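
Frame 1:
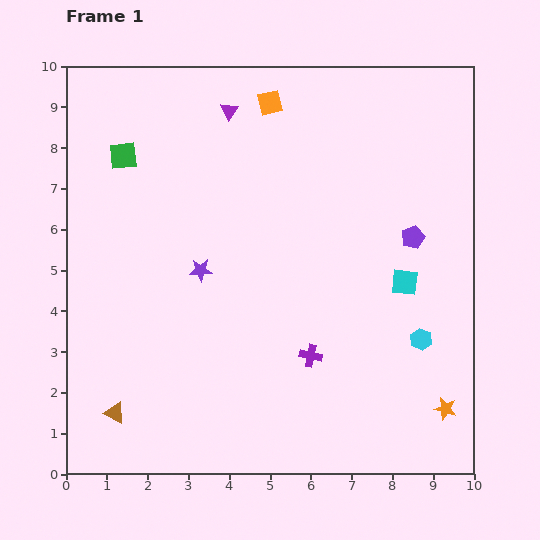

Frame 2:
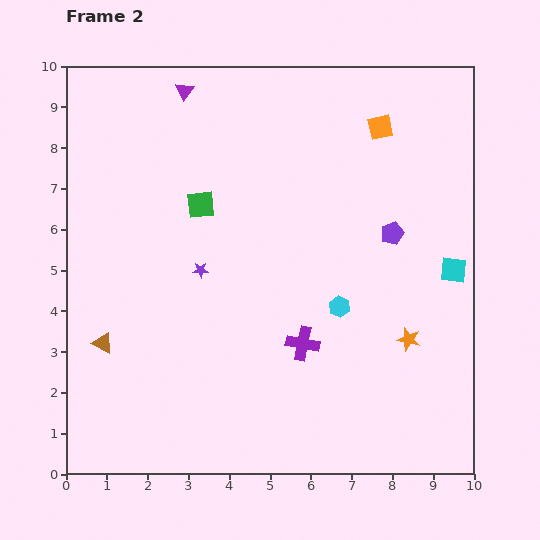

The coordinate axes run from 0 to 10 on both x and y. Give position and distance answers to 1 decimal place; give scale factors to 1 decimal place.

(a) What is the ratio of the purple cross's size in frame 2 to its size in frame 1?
1.5×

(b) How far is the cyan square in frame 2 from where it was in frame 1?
1.2

The cyan square moved from (8.3, 4.7) to (9.5, 5.0), a distance of √(1.2² + 0.3²) ≈ 1.2.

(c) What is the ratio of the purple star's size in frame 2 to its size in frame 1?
0.7×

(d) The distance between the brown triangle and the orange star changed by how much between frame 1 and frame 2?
-0.6

Distance in frame 1: 8.1. Distance in frame 2: 7.5.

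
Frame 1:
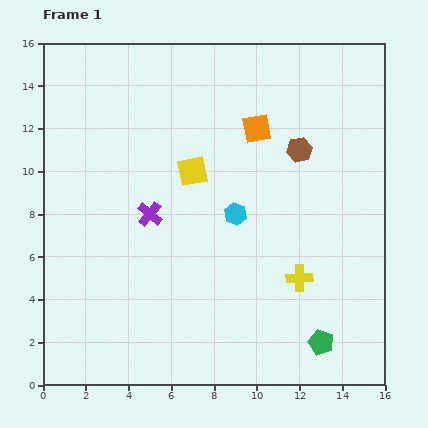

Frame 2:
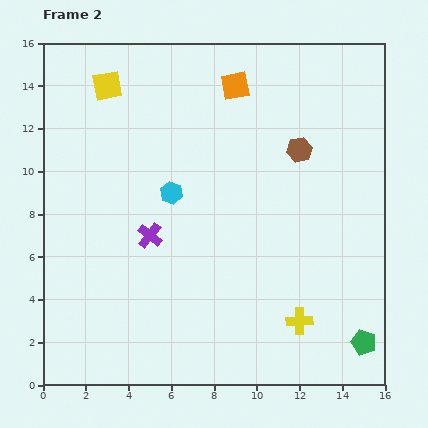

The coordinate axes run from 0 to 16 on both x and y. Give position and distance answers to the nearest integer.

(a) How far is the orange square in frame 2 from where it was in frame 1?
2

The orange square moved from (10, 12) to (9, 14), a distance of √(1² + 2²) ≈ 2.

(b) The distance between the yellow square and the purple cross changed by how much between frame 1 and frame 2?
+4

Distance in frame 1: 3. Distance in frame 2: 7.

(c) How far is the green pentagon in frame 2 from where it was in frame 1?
2

The green pentagon moved from (13, 2) to (15, 2), a distance of √(2² + 0²) ≈ 2.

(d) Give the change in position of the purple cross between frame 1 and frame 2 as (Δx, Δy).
(0, -1)

The purple cross was at (5, 8) in frame 1 and (5, 7) in frame 2.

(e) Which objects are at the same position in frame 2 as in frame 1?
the brown hexagon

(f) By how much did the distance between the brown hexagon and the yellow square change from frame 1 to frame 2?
+4

Distance in frame 1: 5. Distance in frame 2: 9.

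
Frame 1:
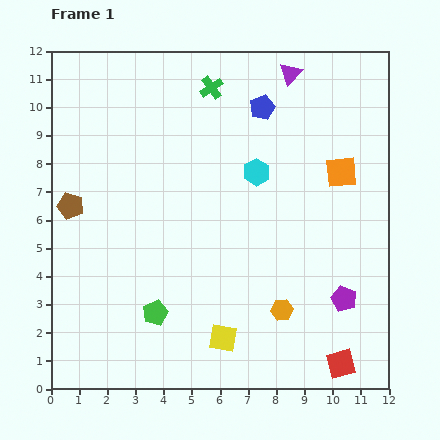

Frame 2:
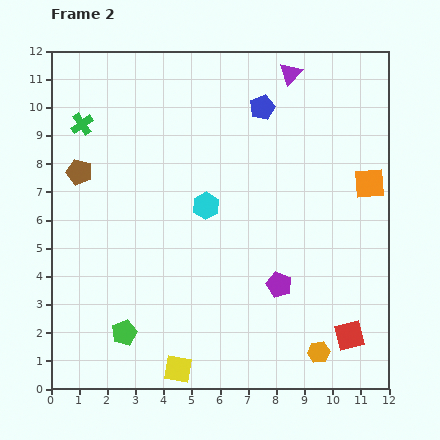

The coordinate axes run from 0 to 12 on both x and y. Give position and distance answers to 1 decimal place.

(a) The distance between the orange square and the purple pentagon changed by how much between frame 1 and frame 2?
+0.3

Distance in frame 1: 4.5. Distance in frame 2: 4.8.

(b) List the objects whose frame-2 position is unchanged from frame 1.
the blue pentagon, the purple triangle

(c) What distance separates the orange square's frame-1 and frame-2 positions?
1.1

The orange square moved from (10.3, 7.7) to (11.3, 7.3), a distance of √(1.0² + 0.4²) ≈ 1.1.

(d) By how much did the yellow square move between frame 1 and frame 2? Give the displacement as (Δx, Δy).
(-1.6, -1.1)

The yellow square was at (6.1, 1.8) in frame 1 and (4.5, 0.7) in frame 2.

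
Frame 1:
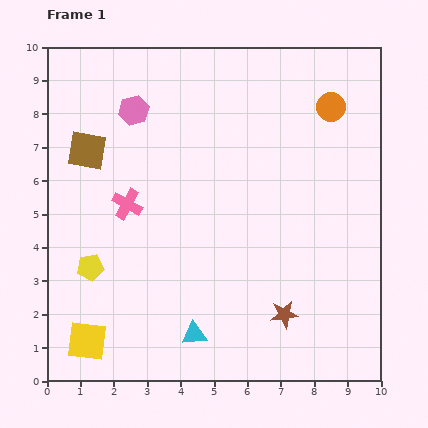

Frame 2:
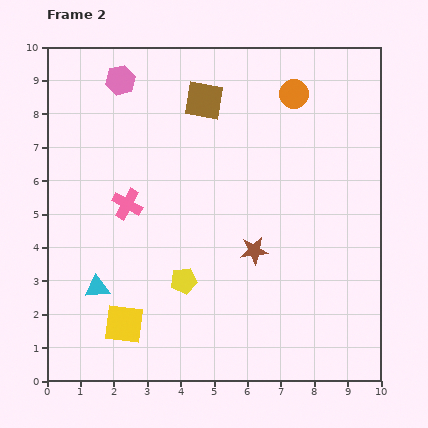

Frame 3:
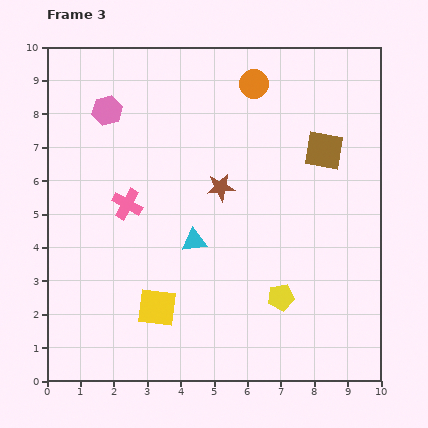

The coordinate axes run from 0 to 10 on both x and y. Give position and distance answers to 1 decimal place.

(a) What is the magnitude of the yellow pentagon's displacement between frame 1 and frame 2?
2.8

The yellow pentagon moved from (1.3, 3.4) to (4.1, 3.0), a distance of √(2.8² + 0.4²) ≈ 2.8.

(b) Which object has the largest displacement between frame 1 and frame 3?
the brown square

(moved 7.1; next 5.8)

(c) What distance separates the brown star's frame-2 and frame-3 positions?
2.1

The brown star moved from (6.2, 3.9) to (5.2, 5.8), a distance of √(1.0² + 1.9²) ≈ 2.1.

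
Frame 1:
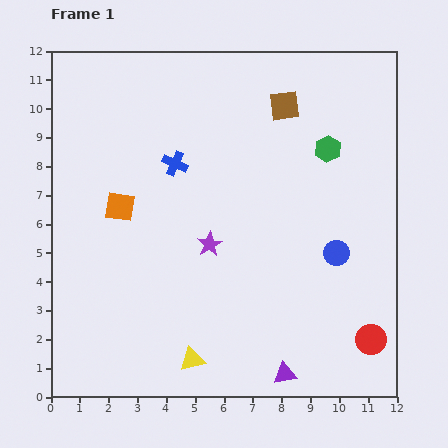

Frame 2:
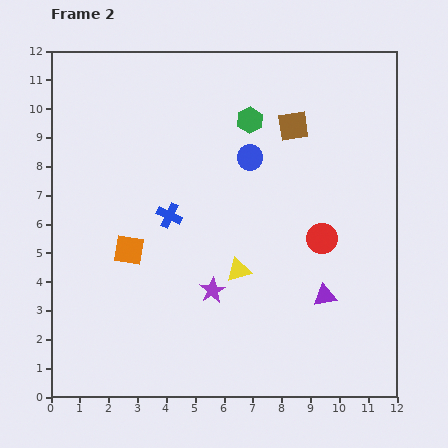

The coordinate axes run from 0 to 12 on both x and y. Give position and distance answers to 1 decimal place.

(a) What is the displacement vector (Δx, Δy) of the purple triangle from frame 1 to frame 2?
(1.4, 2.7)

The purple triangle was at (8.1, 0.8) in frame 1 and (9.5, 3.5) in frame 2.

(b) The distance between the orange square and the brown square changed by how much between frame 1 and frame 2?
+0.4

Distance in frame 1: 6.7. Distance in frame 2: 7.1.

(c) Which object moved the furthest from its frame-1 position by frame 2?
the blue circle

(moved 4.5; next 3.9)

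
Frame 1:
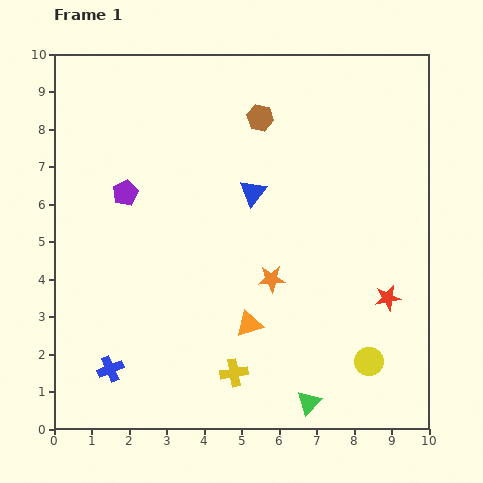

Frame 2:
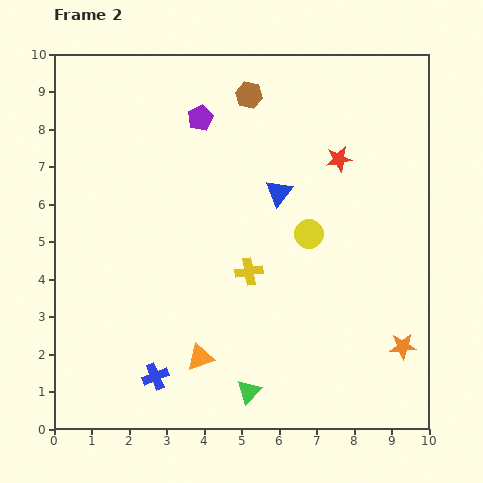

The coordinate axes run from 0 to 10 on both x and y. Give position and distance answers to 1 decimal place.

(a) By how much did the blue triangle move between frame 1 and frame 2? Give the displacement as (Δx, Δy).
(0.7, 0.0)

The blue triangle was at (5.3, 6.3) in frame 1 and (6.0, 6.3) in frame 2.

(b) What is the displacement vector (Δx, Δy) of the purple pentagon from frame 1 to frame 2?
(2.0, 2.0)

The purple pentagon was at (1.9, 6.3) in frame 1 and (3.9, 8.3) in frame 2.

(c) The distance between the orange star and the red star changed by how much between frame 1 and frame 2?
+2.2

Distance in frame 1: 3.1. Distance in frame 2: 5.3.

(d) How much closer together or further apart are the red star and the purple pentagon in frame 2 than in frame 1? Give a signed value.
-3.6

Distance in frame 1: 7.5. Distance in frame 2: 3.9.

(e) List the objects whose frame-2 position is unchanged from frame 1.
none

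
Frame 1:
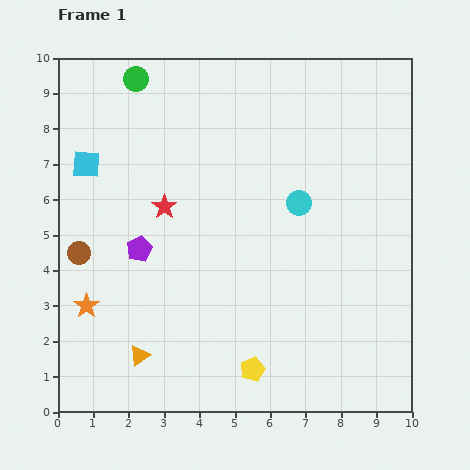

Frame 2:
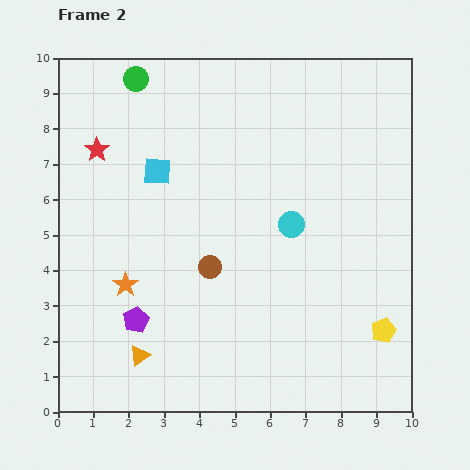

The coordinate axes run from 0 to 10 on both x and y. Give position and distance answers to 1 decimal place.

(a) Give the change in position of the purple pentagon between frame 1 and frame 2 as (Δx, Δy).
(-0.1, -2.0)

The purple pentagon was at (2.3, 4.6) in frame 1 and (2.2, 2.6) in frame 2.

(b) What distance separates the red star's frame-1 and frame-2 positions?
2.5

The red star moved from (3.0, 5.8) to (1.1, 7.4), a distance of √(1.9² + 1.6²) ≈ 2.5.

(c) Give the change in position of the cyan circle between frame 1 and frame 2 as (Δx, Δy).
(-0.2, -0.6)

The cyan circle was at (6.8, 5.9) in frame 1 and (6.6, 5.3) in frame 2.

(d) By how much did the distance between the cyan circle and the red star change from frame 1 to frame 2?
+2.1

Distance in frame 1: 3.8. Distance in frame 2: 5.9.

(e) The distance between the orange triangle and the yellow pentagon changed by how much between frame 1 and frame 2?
+3.7

Distance in frame 1: 3.2. Distance in frame 2: 6.9.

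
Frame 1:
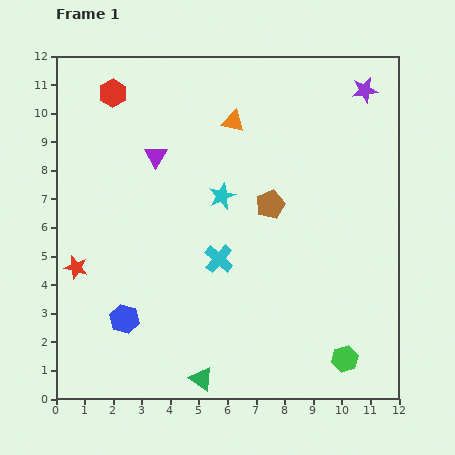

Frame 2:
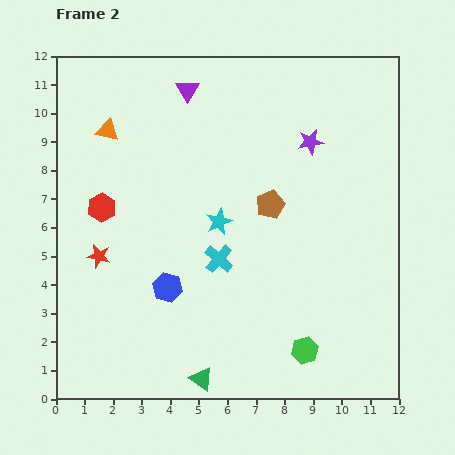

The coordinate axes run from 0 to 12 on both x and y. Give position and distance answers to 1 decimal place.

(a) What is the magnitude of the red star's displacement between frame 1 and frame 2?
0.9

The red star moved from (0.7, 4.6) to (1.5, 5.0), a distance of √(0.8² + 0.4²) ≈ 0.9.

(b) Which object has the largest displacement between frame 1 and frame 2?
the orange triangle

(moved 4.4; next 4.0)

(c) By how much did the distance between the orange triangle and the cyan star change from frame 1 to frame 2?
+2.4

Distance in frame 1: 2.6. Distance in frame 2: 5.0.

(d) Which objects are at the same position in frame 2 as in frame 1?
the green triangle, the brown pentagon, the cyan cross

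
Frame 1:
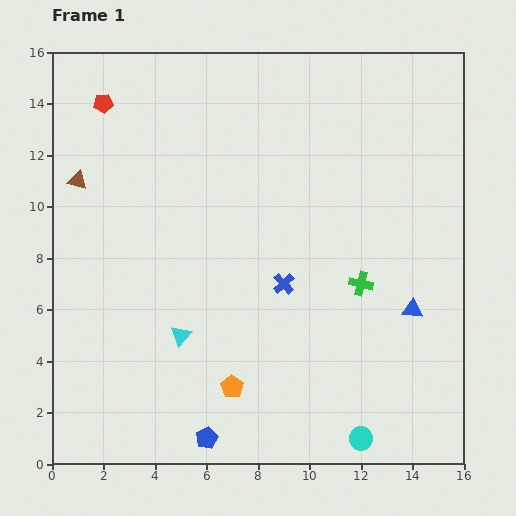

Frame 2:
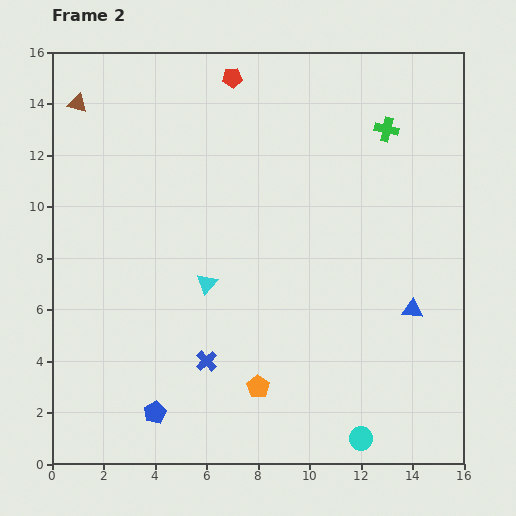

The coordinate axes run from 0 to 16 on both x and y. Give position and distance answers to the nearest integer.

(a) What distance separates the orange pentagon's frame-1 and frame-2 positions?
1

The orange pentagon moved from (7, 3) to (8, 3), a distance of √(1² + 0²) ≈ 1.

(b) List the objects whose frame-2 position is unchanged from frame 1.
the cyan circle, the blue triangle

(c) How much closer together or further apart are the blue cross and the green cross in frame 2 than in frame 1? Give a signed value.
+8

Distance in frame 1: 3. Distance in frame 2: 11.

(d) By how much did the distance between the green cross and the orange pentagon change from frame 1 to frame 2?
+5

Distance in frame 1: 6. Distance in frame 2: 11.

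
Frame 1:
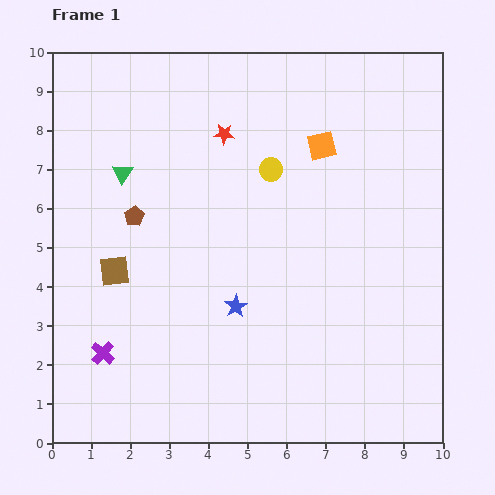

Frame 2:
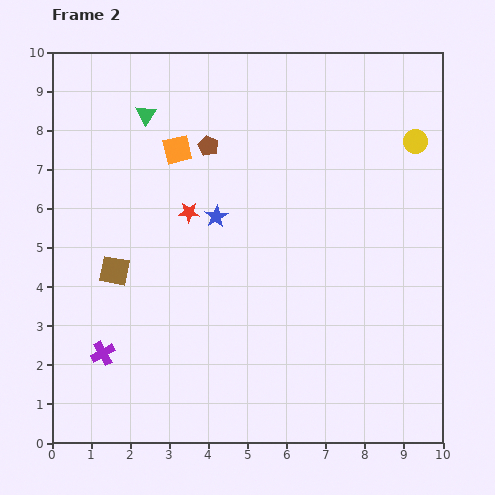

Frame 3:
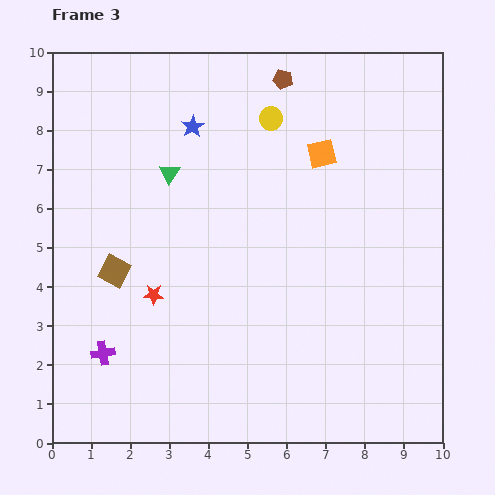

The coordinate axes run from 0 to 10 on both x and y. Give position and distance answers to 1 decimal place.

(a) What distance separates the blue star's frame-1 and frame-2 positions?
2.4

The blue star moved from (4.7, 3.5) to (4.2, 5.8), a distance of √(0.5² + 2.3²) ≈ 2.4.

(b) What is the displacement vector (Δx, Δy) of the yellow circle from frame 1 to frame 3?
(0.0, 1.3)

The yellow circle was at (5.6, 7.0) in frame 1 and (5.6, 8.3) in frame 3.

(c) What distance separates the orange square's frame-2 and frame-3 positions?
3.7

The orange square moved from (3.2, 7.5) to (6.9, 7.4), a distance of √(3.7² + 0.1²) ≈ 3.7.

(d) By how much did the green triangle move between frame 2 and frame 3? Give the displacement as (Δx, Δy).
(0.6, -1.5)

The green triangle was at (2.4, 8.4) in frame 2 and (3.0, 6.9) in frame 3.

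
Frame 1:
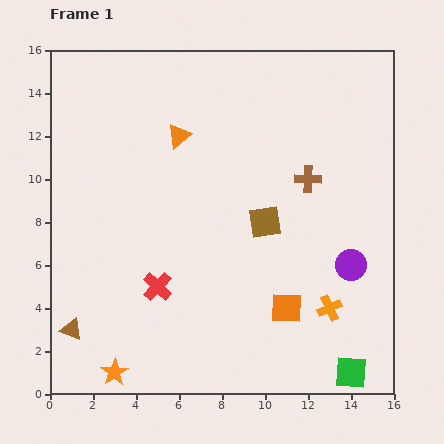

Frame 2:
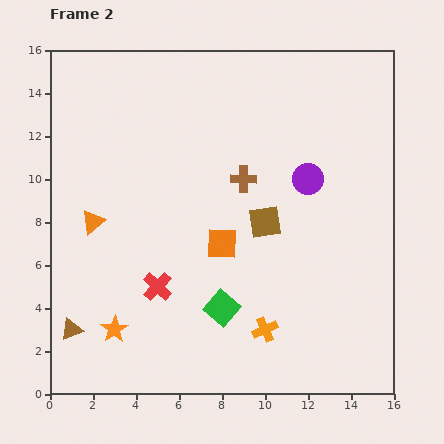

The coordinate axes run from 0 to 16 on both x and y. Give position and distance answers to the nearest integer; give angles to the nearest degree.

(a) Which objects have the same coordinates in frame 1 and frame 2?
the brown square, the red cross, the brown triangle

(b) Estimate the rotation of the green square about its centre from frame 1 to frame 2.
36° clockwise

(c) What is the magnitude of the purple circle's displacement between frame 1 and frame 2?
4

The purple circle moved from (14, 6) to (12, 10), a distance of √(2² + 4²) ≈ 4.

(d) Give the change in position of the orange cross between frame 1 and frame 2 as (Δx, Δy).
(-3, -1)

The orange cross was at (13, 4) in frame 1 and (10, 3) in frame 2.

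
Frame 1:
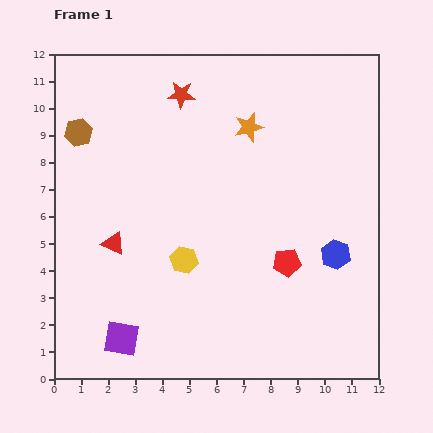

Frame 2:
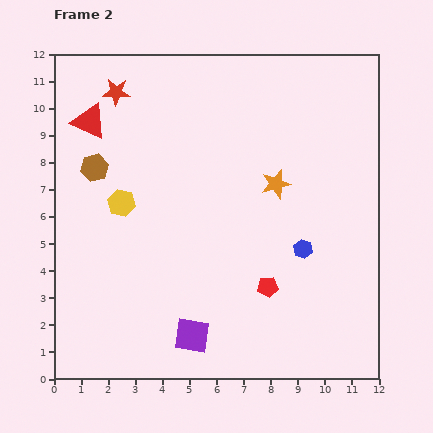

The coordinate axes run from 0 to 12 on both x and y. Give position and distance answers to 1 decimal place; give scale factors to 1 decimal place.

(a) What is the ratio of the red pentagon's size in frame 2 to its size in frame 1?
0.8×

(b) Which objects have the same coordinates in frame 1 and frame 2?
none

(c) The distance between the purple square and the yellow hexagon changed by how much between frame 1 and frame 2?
+1.8

Distance in frame 1: 3.7. Distance in frame 2: 5.5.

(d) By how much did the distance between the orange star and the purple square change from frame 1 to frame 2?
-2.7

Distance in frame 1: 9.1. Distance in frame 2: 6.4.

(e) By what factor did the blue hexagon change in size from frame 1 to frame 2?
0.6×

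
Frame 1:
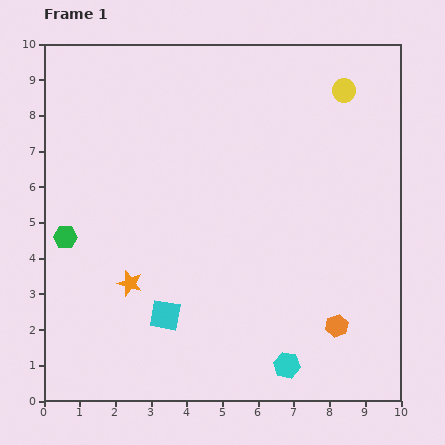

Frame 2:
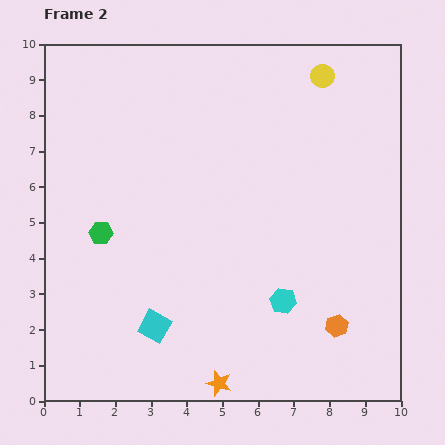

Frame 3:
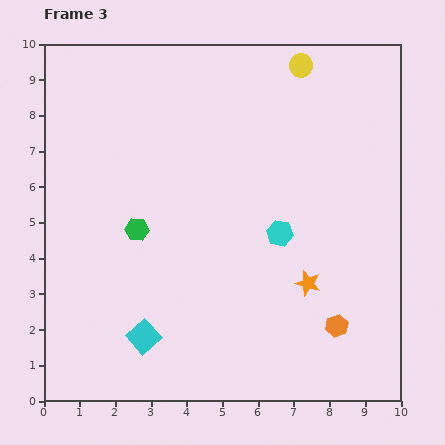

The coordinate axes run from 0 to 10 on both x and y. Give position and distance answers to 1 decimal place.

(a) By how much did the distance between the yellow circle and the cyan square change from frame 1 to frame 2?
+0.4

Distance in frame 1: 8.0. Distance in frame 2: 8.4.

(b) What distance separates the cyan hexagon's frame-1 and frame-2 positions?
1.8

The cyan hexagon moved from (6.8, 1.0) to (6.7, 2.8), a distance of √(0.1² + 1.8²) ≈ 1.8.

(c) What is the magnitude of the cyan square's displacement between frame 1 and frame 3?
0.8

The cyan square moved from (3.4, 2.4) to (2.8, 1.8), a distance of √(0.6² + 0.6²) ≈ 0.8.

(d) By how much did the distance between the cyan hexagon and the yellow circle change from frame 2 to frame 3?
-1.7

Distance in frame 2: 6.4. Distance in frame 3: 4.7.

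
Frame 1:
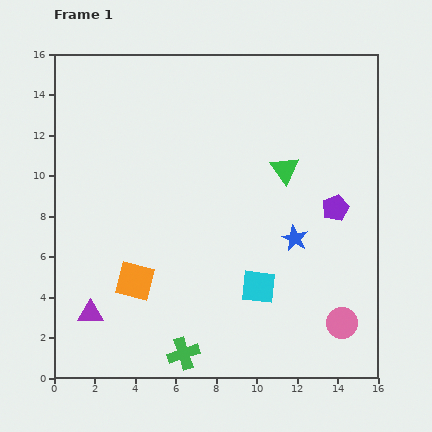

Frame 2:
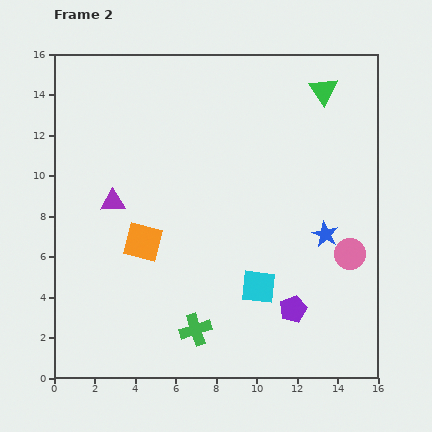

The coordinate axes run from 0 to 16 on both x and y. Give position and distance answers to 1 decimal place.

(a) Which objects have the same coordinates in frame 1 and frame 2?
the cyan square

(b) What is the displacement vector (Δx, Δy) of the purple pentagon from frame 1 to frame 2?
(-2.1, -5.0)

The purple pentagon was at (13.9, 8.4) in frame 1 and (11.8, 3.4) in frame 2.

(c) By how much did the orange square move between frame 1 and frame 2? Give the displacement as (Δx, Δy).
(0.4, 1.9)

The orange square was at (4.0, 4.8) in frame 1 and (4.4, 6.7) in frame 2.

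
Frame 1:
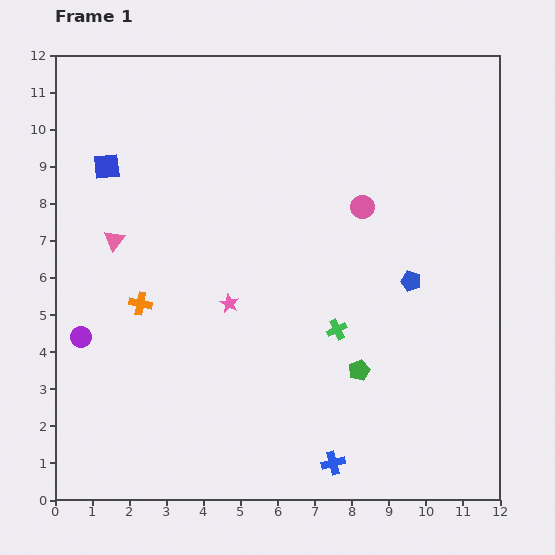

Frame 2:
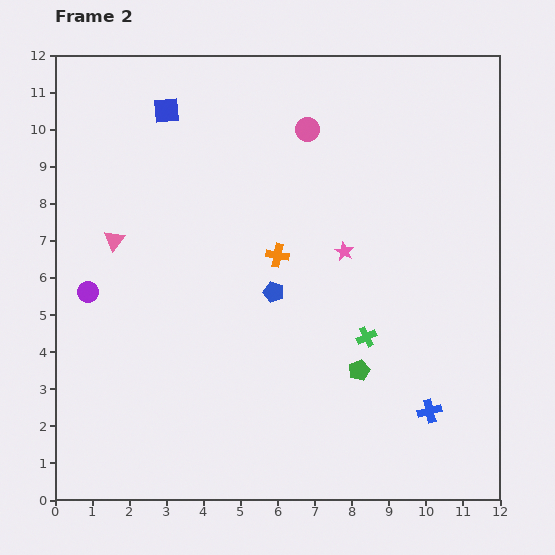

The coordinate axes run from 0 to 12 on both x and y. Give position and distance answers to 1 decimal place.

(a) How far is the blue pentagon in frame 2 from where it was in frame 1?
3.7

The blue pentagon moved from (9.6, 5.9) to (5.9, 5.6), a distance of √(3.7² + 0.3²) ≈ 3.7.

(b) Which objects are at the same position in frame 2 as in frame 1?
the pink triangle, the green pentagon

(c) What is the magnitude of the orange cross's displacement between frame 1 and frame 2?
3.9

The orange cross moved from (2.3, 5.3) to (6.0, 6.6), a distance of √(3.7² + 1.3²) ≈ 3.9.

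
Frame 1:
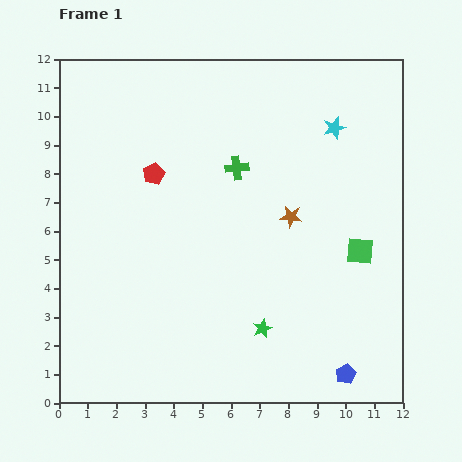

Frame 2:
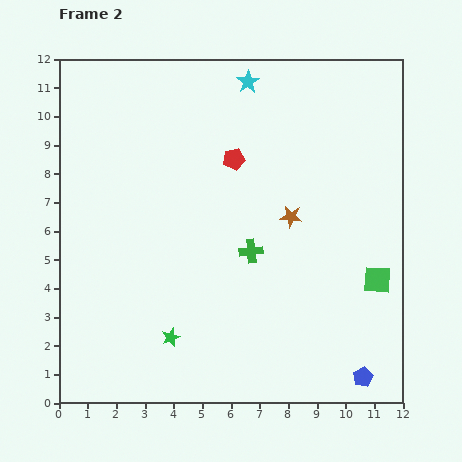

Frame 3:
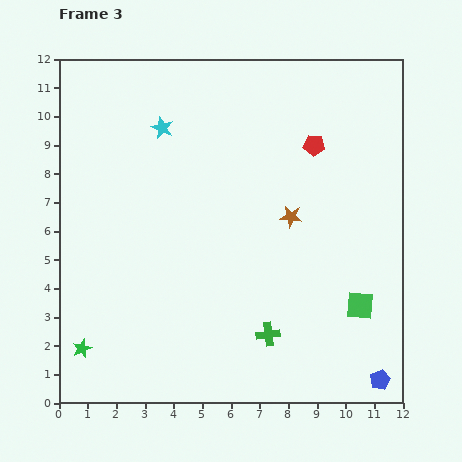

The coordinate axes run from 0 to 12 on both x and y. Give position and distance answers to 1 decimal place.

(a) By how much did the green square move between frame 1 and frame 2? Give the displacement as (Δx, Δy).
(0.6, -1.0)

The green square was at (10.5, 5.3) in frame 1 and (11.1, 4.3) in frame 2.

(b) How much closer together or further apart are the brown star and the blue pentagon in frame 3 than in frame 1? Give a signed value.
+0.7

Distance in frame 1: 5.8. Distance in frame 3: 6.5.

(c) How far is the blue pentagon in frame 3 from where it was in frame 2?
0.6

The blue pentagon moved from (10.6, 0.9) to (11.2, 0.8), a distance of √(0.6² + 0.1²) ≈ 0.6.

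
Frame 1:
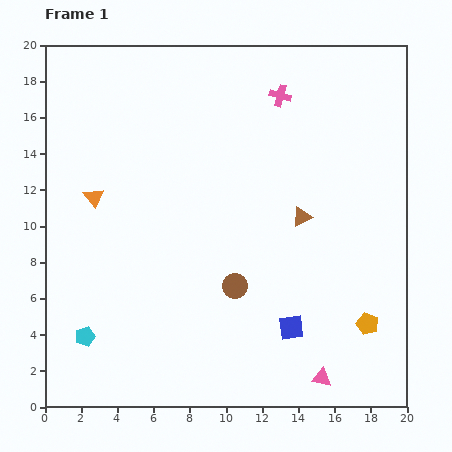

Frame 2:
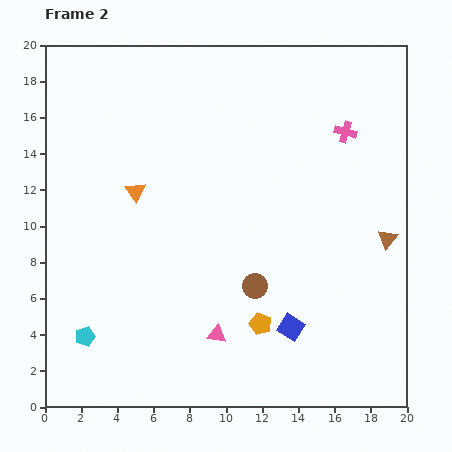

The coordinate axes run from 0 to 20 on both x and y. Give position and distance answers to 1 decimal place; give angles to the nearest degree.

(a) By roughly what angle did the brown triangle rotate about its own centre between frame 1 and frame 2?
23° counter-clockwise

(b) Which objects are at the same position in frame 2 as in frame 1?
the blue square, the cyan pentagon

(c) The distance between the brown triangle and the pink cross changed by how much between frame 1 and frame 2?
-0.5

Distance in frame 1: 6.8. Distance in frame 2: 6.3.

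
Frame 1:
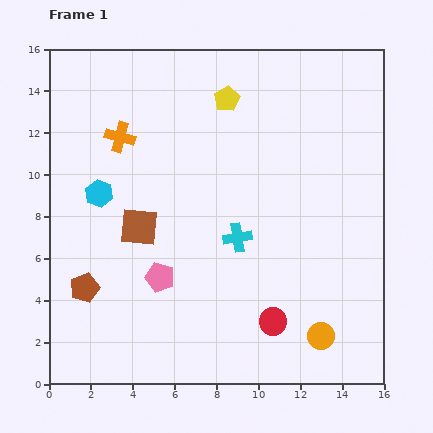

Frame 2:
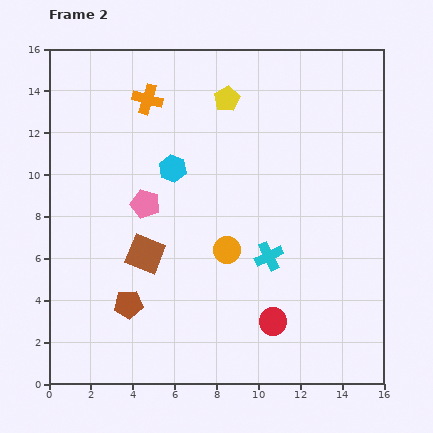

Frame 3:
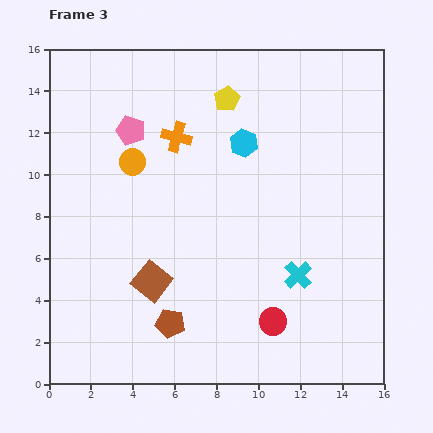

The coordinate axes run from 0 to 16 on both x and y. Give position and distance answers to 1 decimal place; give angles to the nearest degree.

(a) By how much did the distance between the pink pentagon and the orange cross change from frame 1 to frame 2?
-2.0

Distance in frame 1: 7.0. Distance in frame 2: 5.0.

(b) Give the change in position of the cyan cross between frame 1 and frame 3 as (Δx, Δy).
(2.9, -1.8)

The cyan cross was at (9.0, 7.0) in frame 1 and (11.9, 5.2) in frame 3.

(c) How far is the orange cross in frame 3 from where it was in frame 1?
2.7

The orange cross moved from (3.4, 11.8) to (6.1, 11.8), a distance of √(2.7² + 0.0²) ≈ 2.7.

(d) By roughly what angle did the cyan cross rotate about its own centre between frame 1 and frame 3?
34° counter-clockwise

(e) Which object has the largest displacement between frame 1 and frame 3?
the orange circle

(moved 12.2; next 7.3)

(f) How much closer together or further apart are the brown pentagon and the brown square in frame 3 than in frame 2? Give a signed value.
-0.3

Distance in frame 2: 2.5. Distance in frame 3: 2.2.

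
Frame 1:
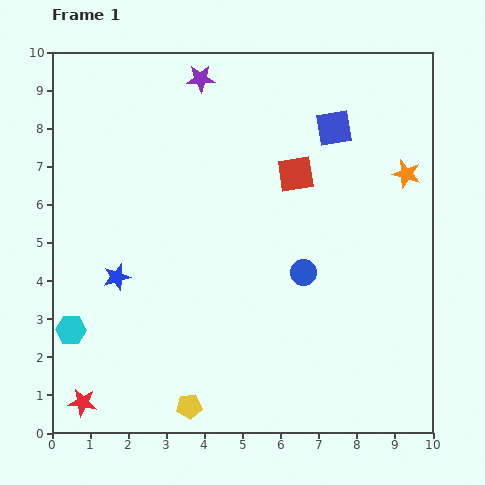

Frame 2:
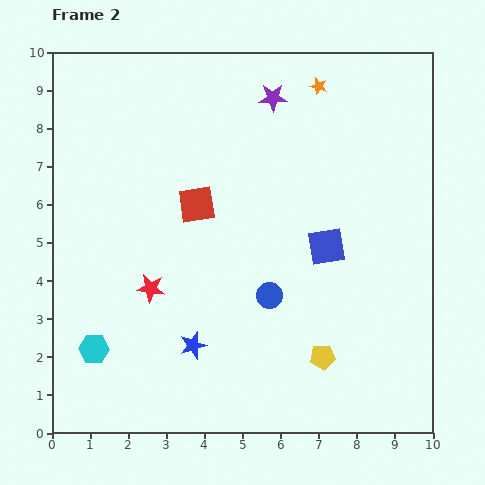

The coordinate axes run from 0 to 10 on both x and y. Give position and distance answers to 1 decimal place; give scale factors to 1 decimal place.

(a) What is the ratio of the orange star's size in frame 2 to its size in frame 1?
0.6×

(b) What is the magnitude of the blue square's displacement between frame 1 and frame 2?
3.1

The blue square moved from (7.4, 8.0) to (7.2, 4.9), a distance of √(0.2² + 3.1²) ≈ 3.1.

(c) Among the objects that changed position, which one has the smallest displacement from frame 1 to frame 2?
the cyan hexagon

(moved 0.8)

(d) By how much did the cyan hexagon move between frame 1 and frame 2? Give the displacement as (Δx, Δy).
(0.6, -0.5)

The cyan hexagon was at (0.5, 2.7) in frame 1 and (1.1, 2.2) in frame 2.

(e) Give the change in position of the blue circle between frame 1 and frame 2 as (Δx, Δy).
(-0.9, -0.6)

The blue circle was at (6.6, 4.2) in frame 1 and (5.7, 3.6) in frame 2.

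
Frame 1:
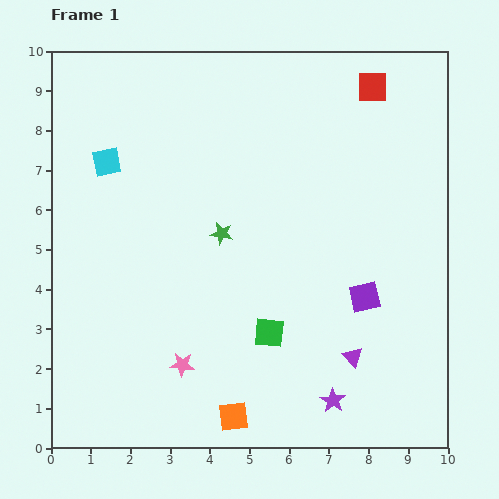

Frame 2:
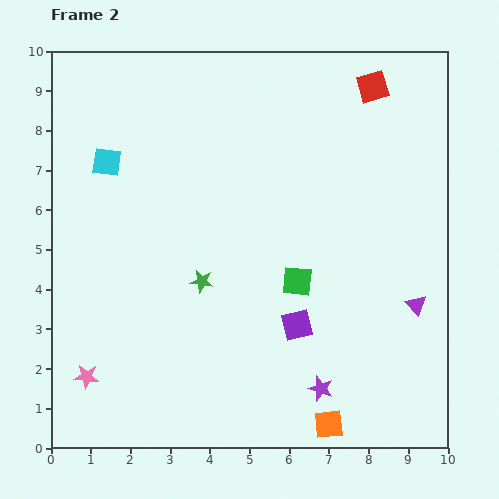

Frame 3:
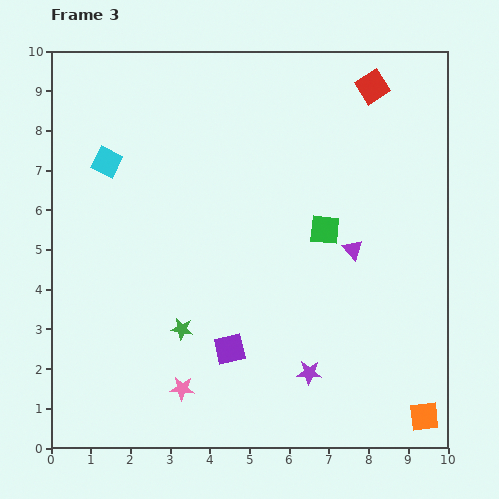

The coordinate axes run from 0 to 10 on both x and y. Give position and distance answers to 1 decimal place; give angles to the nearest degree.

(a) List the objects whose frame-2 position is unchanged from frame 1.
the red square, the cyan square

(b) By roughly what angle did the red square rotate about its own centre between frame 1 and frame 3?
32° counter-clockwise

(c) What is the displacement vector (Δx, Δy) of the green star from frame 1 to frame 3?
(-1.0, -2.4)

The green star was at (4.3, 5.4) in frame 1 and (3.3, 3.0) in frame 3.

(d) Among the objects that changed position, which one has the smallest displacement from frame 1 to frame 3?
the pink star

(moved 0.6)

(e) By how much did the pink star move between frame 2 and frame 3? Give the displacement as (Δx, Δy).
(2.4, -0.3)

The pink star was at (0.9, 1.8) in frame 2 and (3.3, 1.5) in frame 3.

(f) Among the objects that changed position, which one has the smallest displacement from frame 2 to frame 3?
the purple star

(moved 0.5)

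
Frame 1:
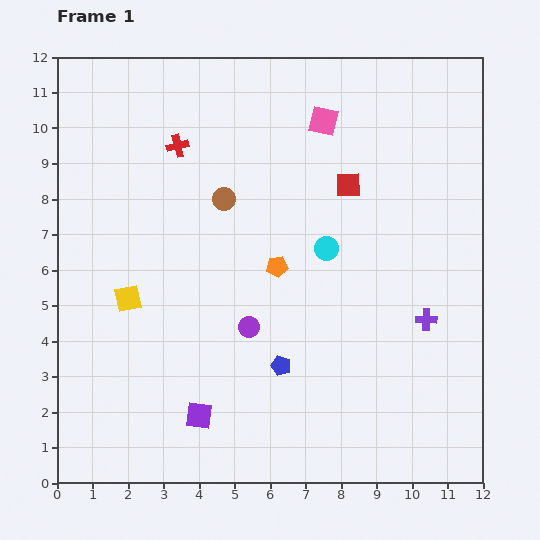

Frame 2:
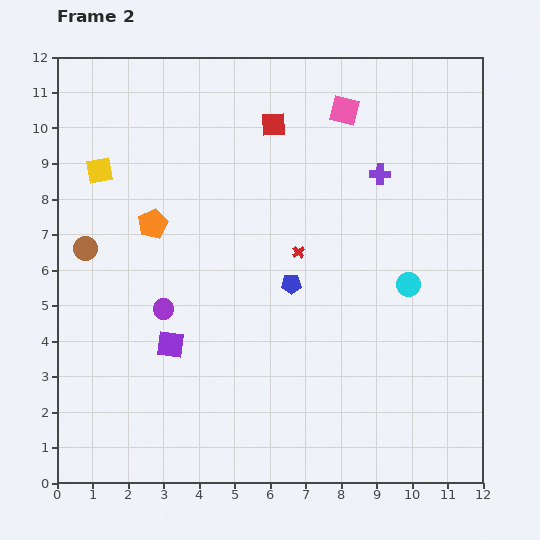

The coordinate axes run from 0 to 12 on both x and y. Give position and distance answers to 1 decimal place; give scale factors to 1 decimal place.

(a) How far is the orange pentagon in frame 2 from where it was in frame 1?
3.7

The orange pentagon moved from (6.2, 6.1) to (2.7, 7.3), a distance of √(3.5² + 1.2²) ≈ 3.7.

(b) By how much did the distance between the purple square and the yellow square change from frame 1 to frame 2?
+1.4

Distance in frame 1: 3.9. Distance in frame 2: 5.3.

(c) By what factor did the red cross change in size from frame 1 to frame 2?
0.6×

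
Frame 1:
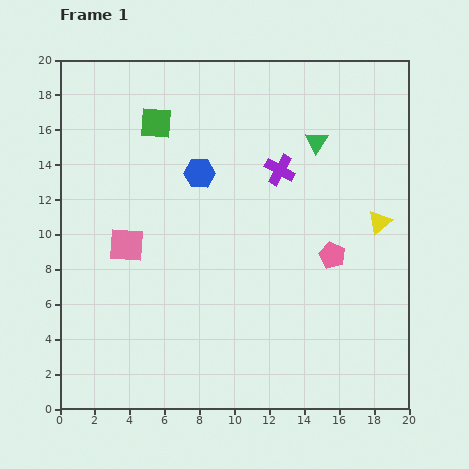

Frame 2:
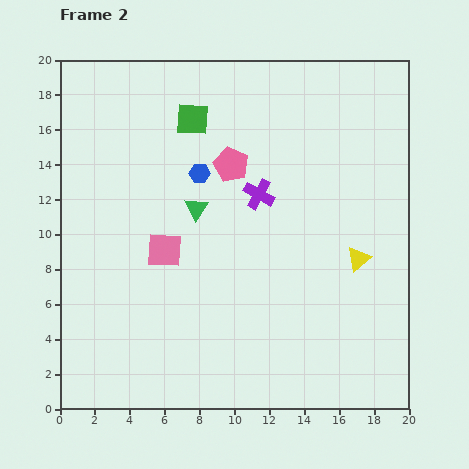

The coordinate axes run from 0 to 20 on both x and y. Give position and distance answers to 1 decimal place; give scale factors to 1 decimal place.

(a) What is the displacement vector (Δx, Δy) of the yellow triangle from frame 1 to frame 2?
(-1.2, -2.1)

The yellow triangle was at (18.3, 10.7) in frame 1 and (17.1, 8.6) in frame 2.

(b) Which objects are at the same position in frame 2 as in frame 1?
the blue hexagon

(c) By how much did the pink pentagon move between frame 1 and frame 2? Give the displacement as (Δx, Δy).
(-5.8, 5.2)

The pink pentagon was at (15.6, 8.8) in frame 1 and (9.8, 14.0) in frame 2.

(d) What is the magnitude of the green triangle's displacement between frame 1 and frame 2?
7.9

The green triangle moved from (14.7, 15.3) to (7.8, 11.5), a distance of √(6.9² + 3.8²) ≈ 7.9.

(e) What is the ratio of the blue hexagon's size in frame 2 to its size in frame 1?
0.7×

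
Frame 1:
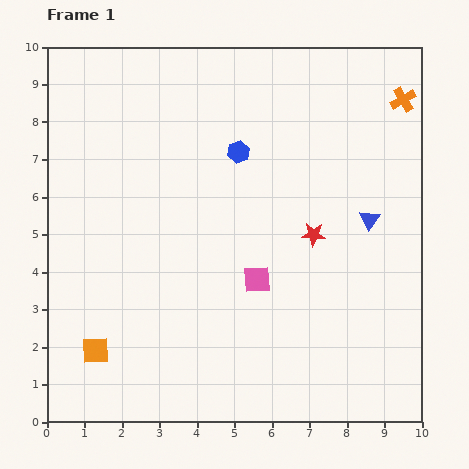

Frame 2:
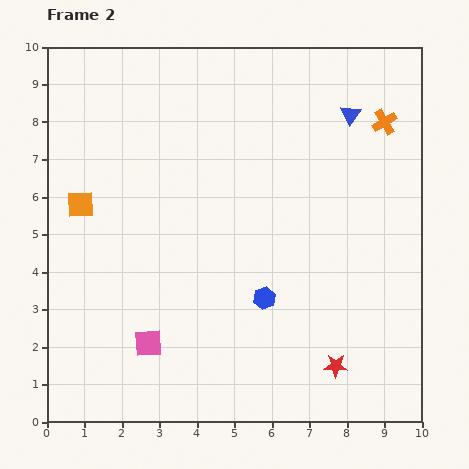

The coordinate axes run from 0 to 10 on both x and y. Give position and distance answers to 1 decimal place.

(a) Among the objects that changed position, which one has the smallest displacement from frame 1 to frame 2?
the orange cross

(moved 0.8)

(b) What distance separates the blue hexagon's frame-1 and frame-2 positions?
4.0

The blue hexagon moved from (5.1, 7.2) to (5.8, 3.3), a distance of √(0.7² + 3.9²) ≈ 4.0.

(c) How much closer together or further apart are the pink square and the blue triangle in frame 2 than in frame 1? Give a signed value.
+4.7

Distance in frame 1: 3.4. Distance in frame 2: 8.1.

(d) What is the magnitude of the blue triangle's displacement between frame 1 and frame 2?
2.8

The blue triangle moved from (8.6, 5.4) to (8.1, 8.2), a distance of √(0.5² + 2.8²) ≈ 2.8.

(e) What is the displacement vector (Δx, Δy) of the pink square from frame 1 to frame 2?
(-2.9, -1.7)

The pink square was at (5.6, 3.8) in frame 1 and (2.7, 2.1) in frame 2.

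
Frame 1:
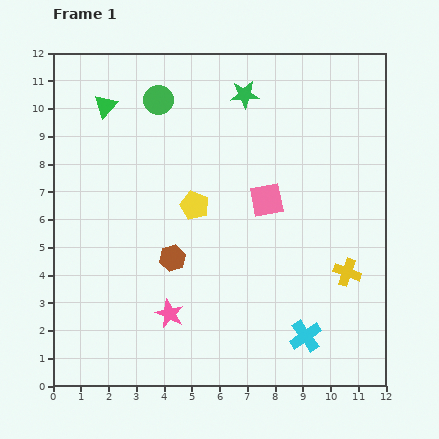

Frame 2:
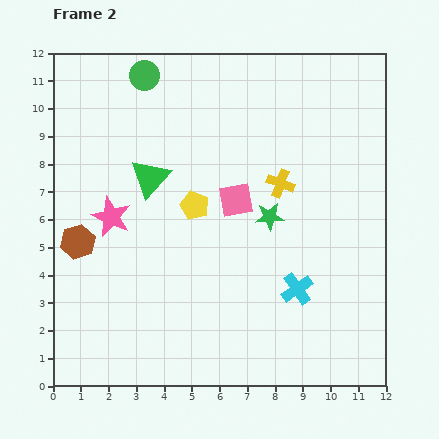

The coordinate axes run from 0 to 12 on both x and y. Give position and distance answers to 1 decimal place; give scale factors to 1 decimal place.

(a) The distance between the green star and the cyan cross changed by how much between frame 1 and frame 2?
-6.2

Distance in frame 1: 9.0. Distance in frame 2: 2.8.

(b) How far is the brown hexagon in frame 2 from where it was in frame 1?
3.5

The brown hexagon moved from (4.3, 4.6) to (0.9, 5.2), a distance of √(3.4² + 0.6²) ≈ 3.5.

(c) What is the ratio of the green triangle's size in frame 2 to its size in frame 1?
1.7×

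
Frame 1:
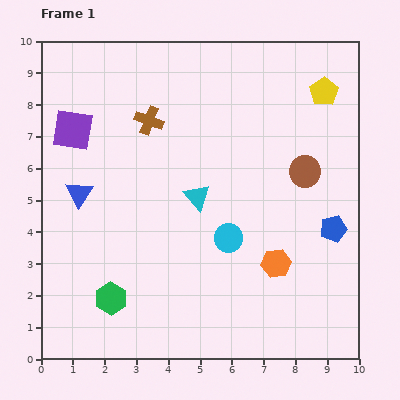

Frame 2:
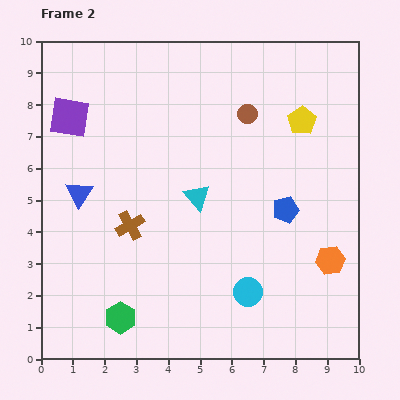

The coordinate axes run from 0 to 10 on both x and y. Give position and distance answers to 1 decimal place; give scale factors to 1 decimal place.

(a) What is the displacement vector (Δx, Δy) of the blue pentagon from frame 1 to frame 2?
(-1.5, 0.6)

The blue pentagon was at (9.2, 4.1) in frame 1 and (7.7, 4.7) in frame 2.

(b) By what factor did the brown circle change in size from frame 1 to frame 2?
0.6×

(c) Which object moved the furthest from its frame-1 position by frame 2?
the brown cross

(moved 3.4; next 2.5)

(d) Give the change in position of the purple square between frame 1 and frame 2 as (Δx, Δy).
(-0.1, 0.4)

The purple square was at (1.0, 7.2) in frame 1 and (0.9, 7.6) in frame 2.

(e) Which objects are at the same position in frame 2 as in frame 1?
the cyan triangle, the blue triangle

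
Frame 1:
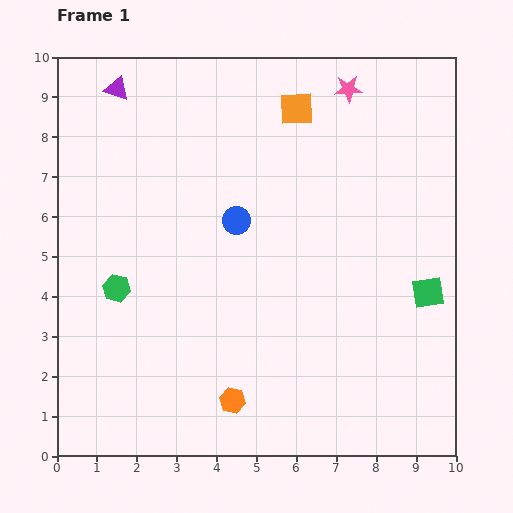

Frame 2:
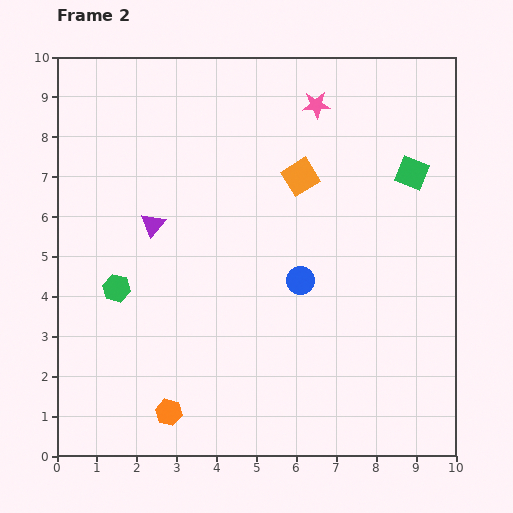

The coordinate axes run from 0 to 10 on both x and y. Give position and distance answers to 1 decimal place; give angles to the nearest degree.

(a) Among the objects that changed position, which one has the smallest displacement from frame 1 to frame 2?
the pink star

(moved 0.9)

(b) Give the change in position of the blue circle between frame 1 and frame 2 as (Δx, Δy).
(1.6, -1.5)

The blue circle was at (4.5, 5.9) in frame 1 and (6.1, 4.4) in frame 2.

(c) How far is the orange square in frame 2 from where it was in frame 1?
1.7

The orange square moved from (6.0, 8.7) to (6.1, 7.0), a distance of √(0.1² + 1.7²) ≈ 1.7.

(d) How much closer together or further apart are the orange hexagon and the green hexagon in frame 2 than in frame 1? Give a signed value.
-0.6

Distance in frame 1: 4.0. Distance in frame 2: 3.4.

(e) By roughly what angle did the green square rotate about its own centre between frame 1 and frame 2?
31° clockwise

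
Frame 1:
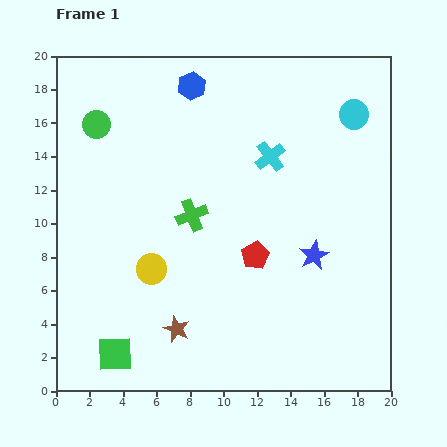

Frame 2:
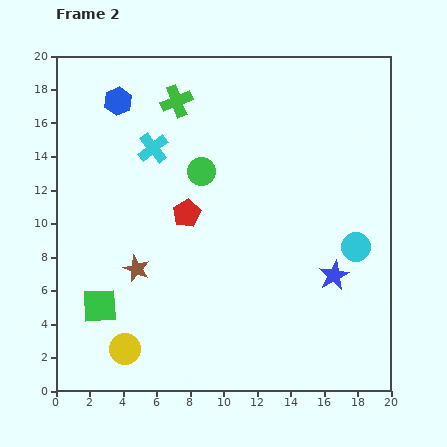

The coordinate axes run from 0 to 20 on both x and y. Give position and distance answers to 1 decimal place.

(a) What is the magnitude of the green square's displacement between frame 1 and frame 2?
3.0

The green square moved from (3.5, 2.2) to (2.6, 5.1), a distance of √(0.9² + 2.9²) ≈ 3.0.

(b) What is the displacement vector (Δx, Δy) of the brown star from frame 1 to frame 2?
(-2.4, 3.6)

The brown star was at (7.2, 3.7) in frame 1 and (4.8, 7.3) in frame 2.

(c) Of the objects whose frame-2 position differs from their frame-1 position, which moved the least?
the blue star

(moved 1.7)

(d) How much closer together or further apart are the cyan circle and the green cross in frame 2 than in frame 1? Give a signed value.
+2.4

Distance in frame 1: 11.4. Distance in frame 2: 13.8.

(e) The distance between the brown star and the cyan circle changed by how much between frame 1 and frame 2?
-3.4

Distance in frame 1: 16.6. Distance in frame 2: 13.2.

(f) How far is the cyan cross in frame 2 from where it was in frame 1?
7.0

The cyan cross moved from (12.8, 14.0) to (5.8, 14.5), a distance of √(7.0² + 0.5²) ≈ 7.0.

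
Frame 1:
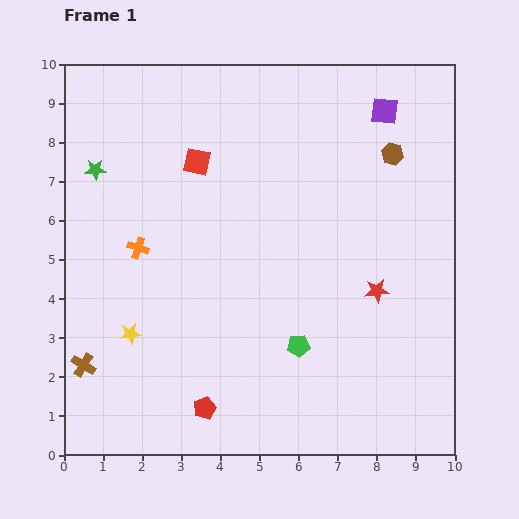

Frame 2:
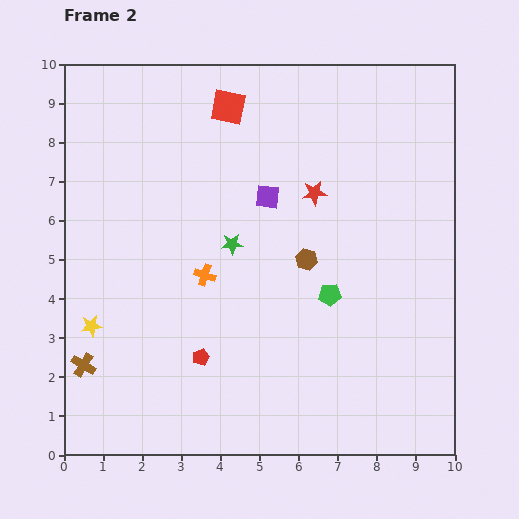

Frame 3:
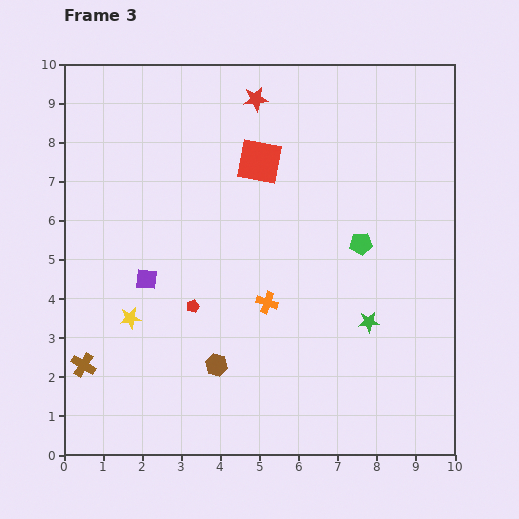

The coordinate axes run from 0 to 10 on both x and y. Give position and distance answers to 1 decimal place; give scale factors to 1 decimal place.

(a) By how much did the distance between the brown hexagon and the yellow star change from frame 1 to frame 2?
-2.3

Distance in frame 1: 8.1. Distance in frame 2: 5.8.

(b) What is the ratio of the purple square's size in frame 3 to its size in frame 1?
0.8×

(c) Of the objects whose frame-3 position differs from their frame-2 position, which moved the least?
the yellow star

(moved 1.0)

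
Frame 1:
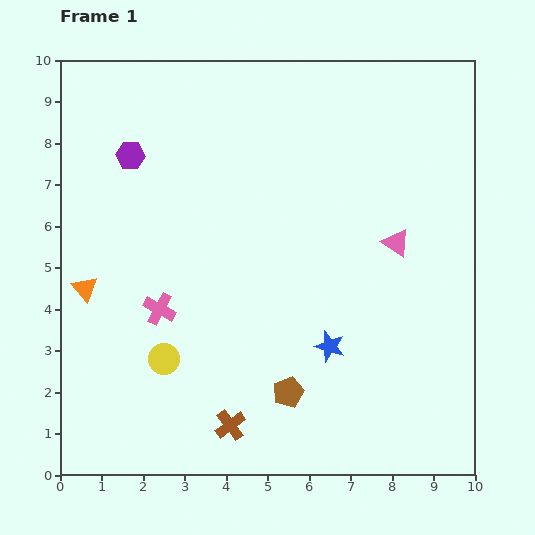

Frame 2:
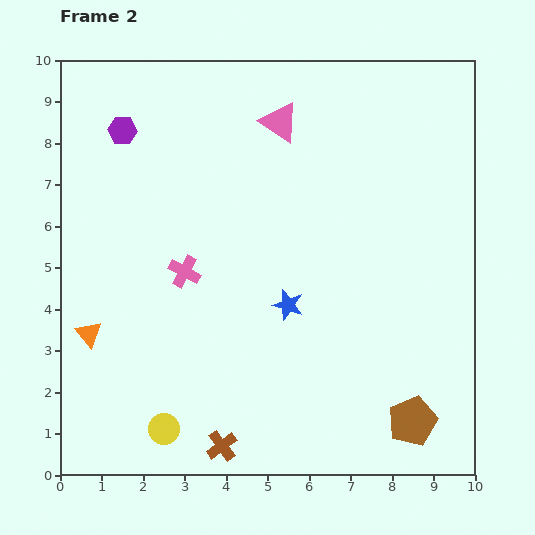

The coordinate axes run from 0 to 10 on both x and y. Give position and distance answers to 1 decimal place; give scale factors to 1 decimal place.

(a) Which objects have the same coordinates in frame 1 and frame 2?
none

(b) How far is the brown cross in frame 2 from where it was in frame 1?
0.5

The brown cross moved from (4.1, 1.2) to (3.9, 0.7), a distance of √(0.2² + 0.5²) ≈ 0.5.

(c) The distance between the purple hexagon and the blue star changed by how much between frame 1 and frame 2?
-0.8

Distance in frame 1: 6.6. Distance in frame 2: 5.8.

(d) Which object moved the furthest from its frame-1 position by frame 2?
the pink triangle

(moved 4.0; next 3.1)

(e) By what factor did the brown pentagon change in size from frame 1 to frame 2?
1.6×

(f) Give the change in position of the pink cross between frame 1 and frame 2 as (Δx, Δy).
(0.6, 0.9)

The pink cross was at (2.4, 4.0) in frame 1 and (3.0, 4.9) in frame 2.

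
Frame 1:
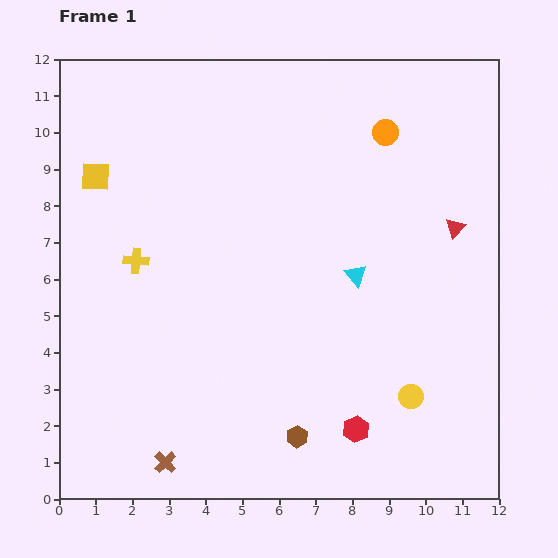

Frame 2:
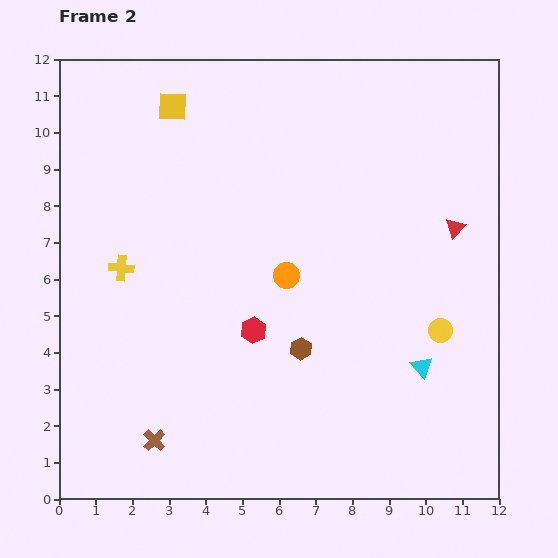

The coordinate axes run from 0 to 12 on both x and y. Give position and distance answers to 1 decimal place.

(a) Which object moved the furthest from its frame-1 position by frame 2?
the orange circle

(moved 4.7; next 3.9)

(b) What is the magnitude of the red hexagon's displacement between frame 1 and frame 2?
3.9

The red hexagon moved from (8.1, 1.9) to (5.3, 4.6), a distance of √(2.8² + 2.7²) ≈ 3.9.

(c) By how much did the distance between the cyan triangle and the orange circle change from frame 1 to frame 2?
+0.5

Distance in frame 1: 4.0. Distance in frame 2: 4.5.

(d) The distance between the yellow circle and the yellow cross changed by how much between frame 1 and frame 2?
+0.5

Distance in frame 1: 8.4. Distance in frame 2: 8.9.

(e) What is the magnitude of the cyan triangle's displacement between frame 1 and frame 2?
3.1

The cyan triangle moved from (8.1, 6.1) to (9.9, 3.6), a distance of √(1.8² + 2.5²) ≈ 3.1.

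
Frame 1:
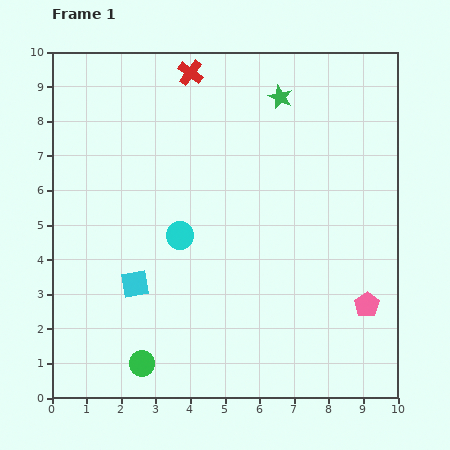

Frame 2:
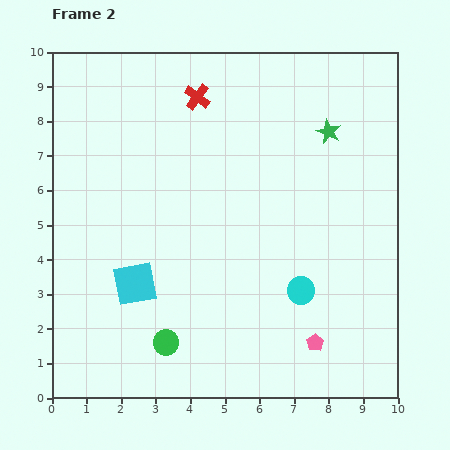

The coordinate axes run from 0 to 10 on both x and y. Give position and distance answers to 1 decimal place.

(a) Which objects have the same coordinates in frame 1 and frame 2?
the cyan square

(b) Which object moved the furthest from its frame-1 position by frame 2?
the cyan circle

(moved 3.8; next 1.9)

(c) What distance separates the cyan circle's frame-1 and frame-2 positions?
3.8

The cyan circle moved from (3.7, 4.7) to (7.2, 3.1), a distance of √(3.5² + 1.6²) ≈ 3.8.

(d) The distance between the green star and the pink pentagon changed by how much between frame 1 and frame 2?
-0.4

Distance in frame 1: 6.5. Distance in frame 2: 6.1.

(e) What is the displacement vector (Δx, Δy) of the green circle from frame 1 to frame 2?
(0.7, 0.6)

The green circle was at (2.6, 1.0) in frame 1 and (3.3, 1.6) in frame 2.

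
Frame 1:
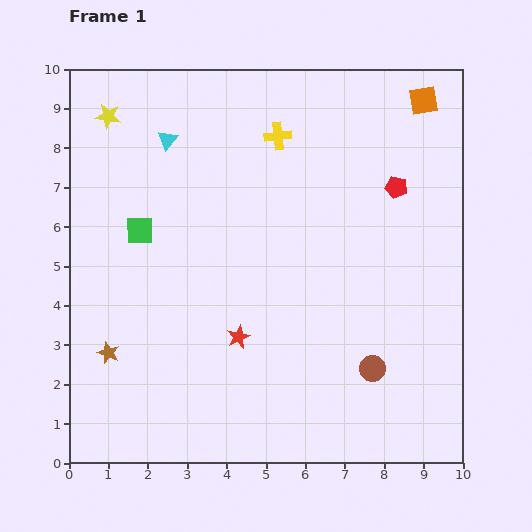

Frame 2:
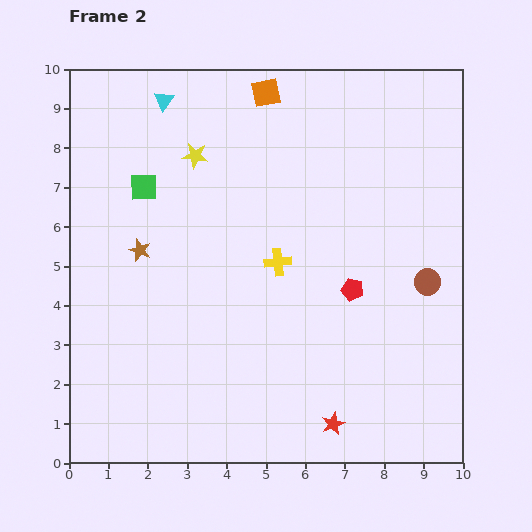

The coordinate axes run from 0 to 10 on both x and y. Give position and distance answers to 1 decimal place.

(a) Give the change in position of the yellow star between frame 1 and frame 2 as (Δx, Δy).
(2.2, -1.0)

The yellow star was at (1.0, 8.8) in frame 1 and (3.2, 7.8) in frame 2.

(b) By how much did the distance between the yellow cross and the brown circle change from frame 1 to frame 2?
-2.6

Distance in frame 1: 6.4. Distance in frame 2: 3.8.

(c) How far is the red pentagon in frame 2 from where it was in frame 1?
2.8

The red pentagon moved from (8.3, 7.0) to (7.2, 4.4), a distance of √(1.1² + 2.6²) ≈ 2.8.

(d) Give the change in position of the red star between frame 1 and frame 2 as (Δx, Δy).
(2.4, -2.2)

The red star was at (4.3, 3.2) in frame 1 and (6.7, 1.0) in frame 2.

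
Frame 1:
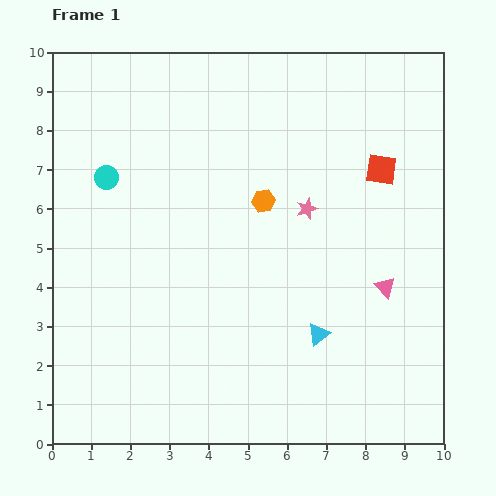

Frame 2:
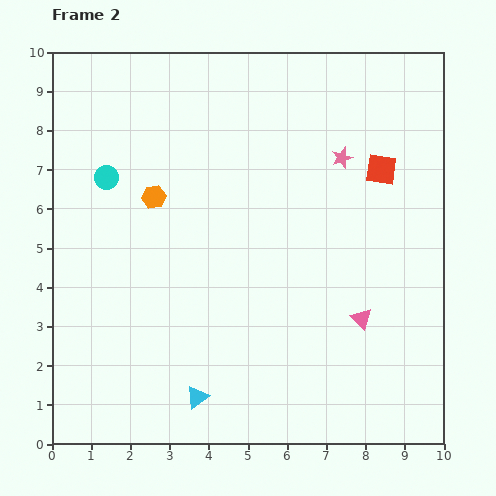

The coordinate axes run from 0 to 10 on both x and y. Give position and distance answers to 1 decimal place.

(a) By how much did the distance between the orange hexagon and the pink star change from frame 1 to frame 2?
+3.8

Distance in frame 1: 1.1. Distance in frame 2: 4.9.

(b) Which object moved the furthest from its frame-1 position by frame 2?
the cyan triangle

(moved 3.5; next 2.8)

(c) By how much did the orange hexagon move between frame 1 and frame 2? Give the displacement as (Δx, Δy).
(-2.8, 0.1)

The orange hexagon was at (5.4, 6.2) in frame 1 and (2.6, 6.3) in frame 2.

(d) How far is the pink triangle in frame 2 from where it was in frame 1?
1.0

The pink triangle moved from (8.5, 4.0) to (7.9, 3.2), a distance of √(0.6² + 0.8²) ≈ 1.0.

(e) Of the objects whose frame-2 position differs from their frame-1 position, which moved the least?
the pink triangle

(moved 1.0)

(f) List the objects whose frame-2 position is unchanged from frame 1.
the cyan circle, the red square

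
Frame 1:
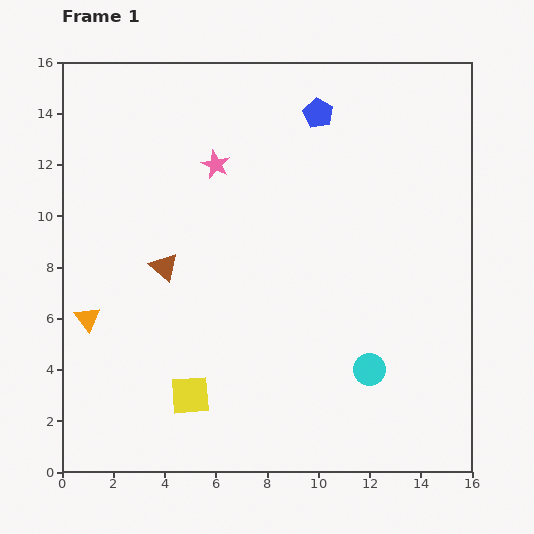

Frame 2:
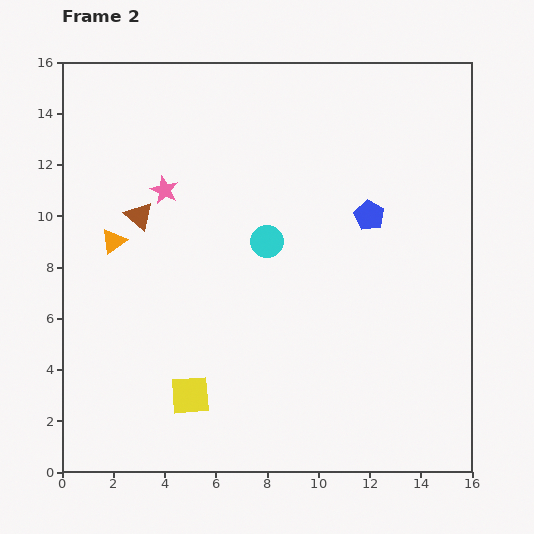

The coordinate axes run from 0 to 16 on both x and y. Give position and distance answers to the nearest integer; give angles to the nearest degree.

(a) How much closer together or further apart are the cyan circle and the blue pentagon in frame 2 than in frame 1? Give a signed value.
-6

Distance in frame 1: 10. Distance in frame 2: 4.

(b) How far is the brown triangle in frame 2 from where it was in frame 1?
2

The brown triangle moved from (4, 8) to (3, 10), a distance of √(1² + 2²) ≈ 2.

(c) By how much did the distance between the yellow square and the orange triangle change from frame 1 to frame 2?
+2

Distance in frame 1: 5. Distance in frame 2: 7.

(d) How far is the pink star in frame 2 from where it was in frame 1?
2

The pink star moved from (6, 12) to (4, 11), a distance of √(2² + 1²) ≈ 2.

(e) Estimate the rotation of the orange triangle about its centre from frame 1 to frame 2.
31° clockwise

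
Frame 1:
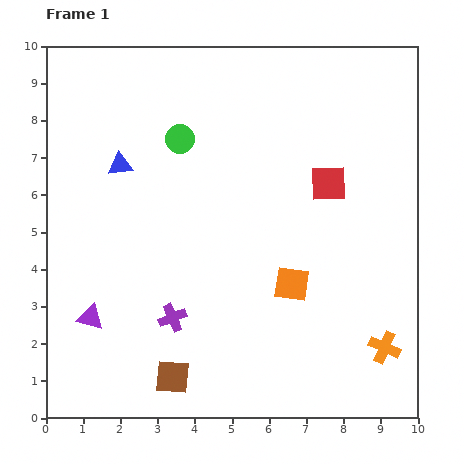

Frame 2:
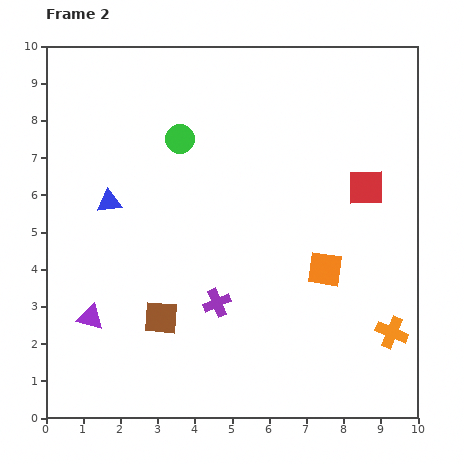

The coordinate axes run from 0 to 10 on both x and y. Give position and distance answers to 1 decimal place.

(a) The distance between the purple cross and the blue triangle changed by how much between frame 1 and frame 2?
-0.3

Distance in frame 1: 4.3. Distance in frame 2: 4.0.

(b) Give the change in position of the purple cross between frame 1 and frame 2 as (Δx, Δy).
(1.2, 0.4)

The purple cross was at (3.4, 2.7) in frame 1 and (4.6, 3.1) in frame 2.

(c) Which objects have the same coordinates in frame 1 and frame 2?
the purple triangle, the green circle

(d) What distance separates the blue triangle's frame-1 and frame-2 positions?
1.0

The blue triangle moved from (2.0, 6.8) to (1.7, 5.8), a distance of √(0.3² + 1.0²) ≈ 1.0.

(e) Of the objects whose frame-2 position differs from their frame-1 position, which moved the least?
the orange cross

(moved 0.4)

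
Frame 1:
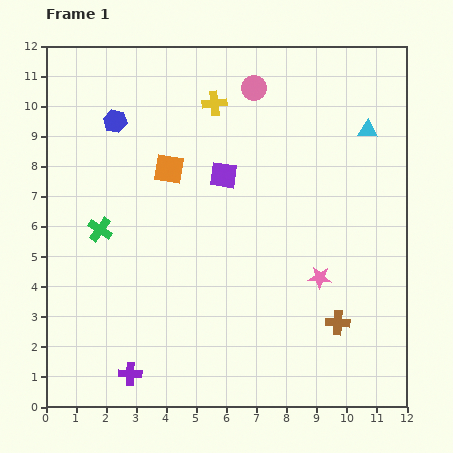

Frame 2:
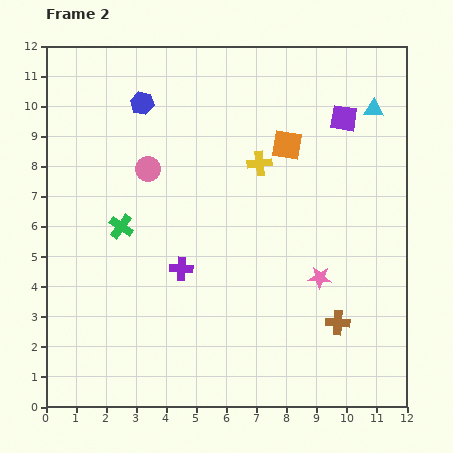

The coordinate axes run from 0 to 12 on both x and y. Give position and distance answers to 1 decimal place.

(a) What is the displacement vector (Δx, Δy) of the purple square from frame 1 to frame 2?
(4.0, 1.9)

The purple square was at (5.9, 7.7) in frame 1 and (9.9, 9.6) in frame 2.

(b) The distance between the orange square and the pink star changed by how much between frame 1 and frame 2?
-1.7

Distance in frame 1: 6.2. Distance in frame 2: 4.5.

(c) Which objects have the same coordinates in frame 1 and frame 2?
the pink star, the brown cross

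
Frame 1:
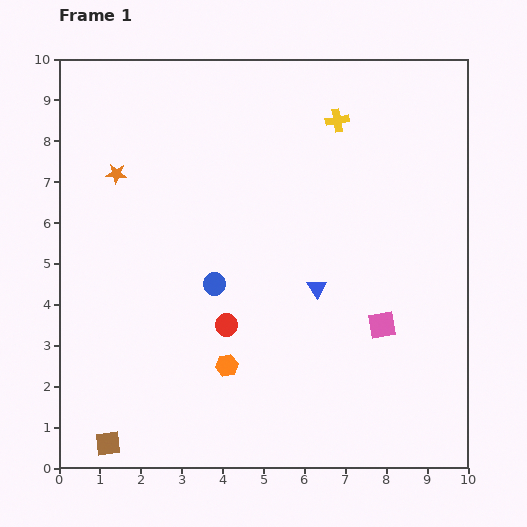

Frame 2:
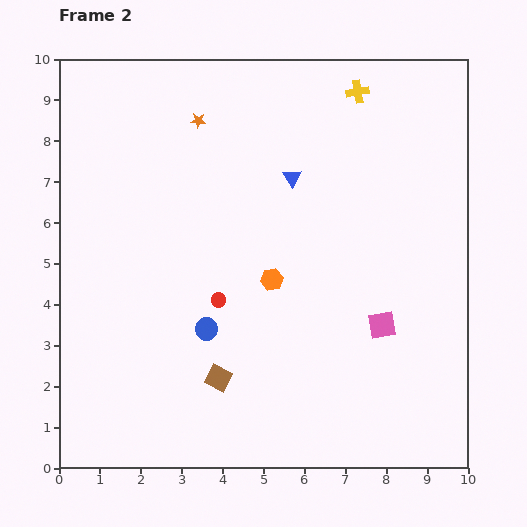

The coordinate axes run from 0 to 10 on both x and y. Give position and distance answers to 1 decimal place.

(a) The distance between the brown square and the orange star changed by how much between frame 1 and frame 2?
-0.3

Distance in frame 1: 6.6. Distance in frame 2: 6.3.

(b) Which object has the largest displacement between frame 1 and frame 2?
the brown square

(moved 3.1; next 2.8)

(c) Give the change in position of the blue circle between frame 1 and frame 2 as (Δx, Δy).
(-0.2, -1.1)

The blue circle was at (3.8, 4.5) in frame 1 and (3.6, 3.4) in frame 2.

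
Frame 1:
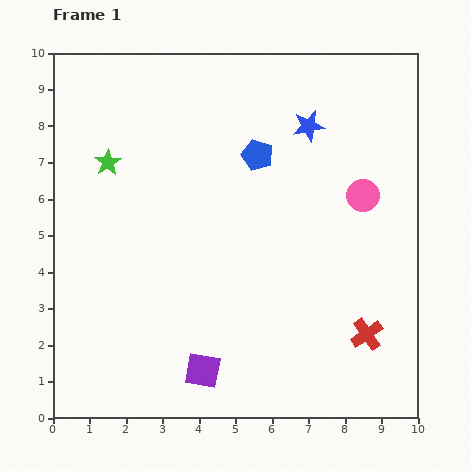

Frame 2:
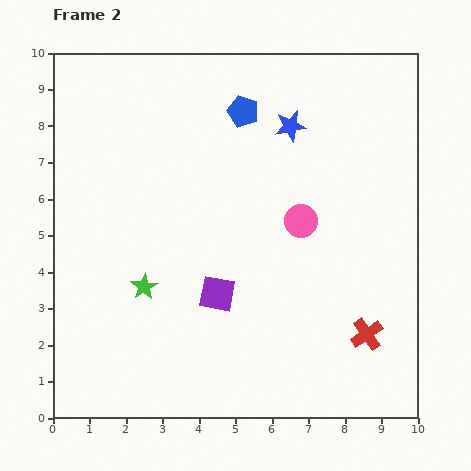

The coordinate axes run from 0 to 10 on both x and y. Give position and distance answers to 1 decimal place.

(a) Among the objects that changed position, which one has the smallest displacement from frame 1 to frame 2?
the blue star

(moved 0.5)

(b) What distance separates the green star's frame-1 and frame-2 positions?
3.5

The green star moved from (1.5, 7.0) to (2.5, 3.6), a distance of √(1.0² + 3.4²) ≈ 3.5.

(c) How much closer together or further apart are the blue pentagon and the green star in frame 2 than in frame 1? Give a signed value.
+1.4

Distance in frame 1: 4.1. Distance in frame 2: 5.5.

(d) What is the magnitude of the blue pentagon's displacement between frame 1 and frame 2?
1.3

The blue pentagon moved from (5.6, 7.2) to (5.2, 8.4), a distance of √(0.4² + 1.2²) ≈ 1.3.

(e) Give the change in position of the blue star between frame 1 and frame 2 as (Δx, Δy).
(-0.5, 0.0)

The blue star was at (7.0, 8.0) in frame 1 and (6.5, 8.0) in frame 2.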